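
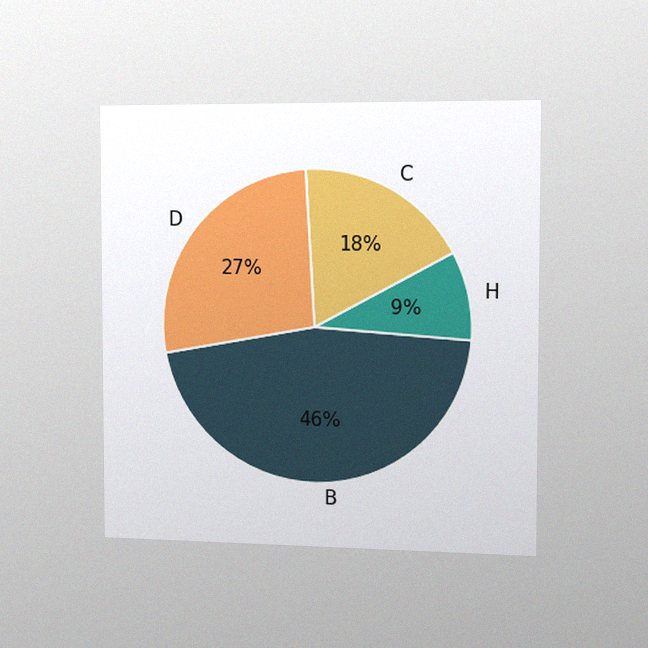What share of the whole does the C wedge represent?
The chart is viewed slightly from the right, with some photo noise. The C slice takes up 18% of the pie.

18%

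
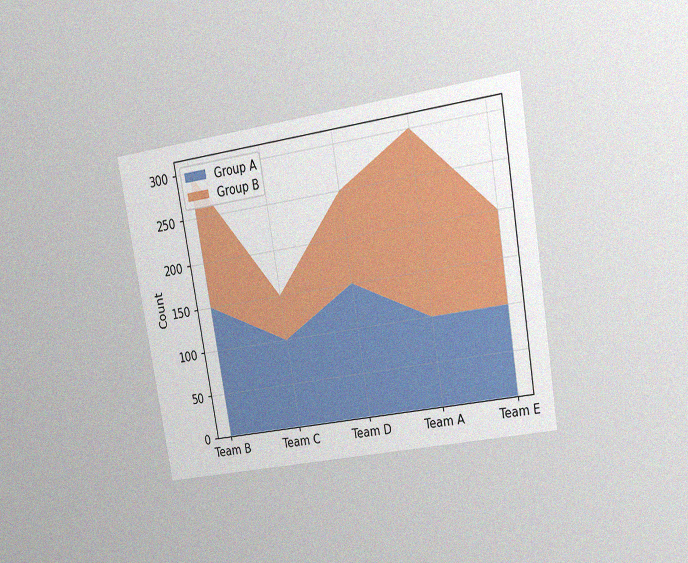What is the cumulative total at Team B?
The chart is tilted about 10° counter-clockwise and viewed at a slight angle, with some photo noise. The stacked total at Team B reaches 300.

300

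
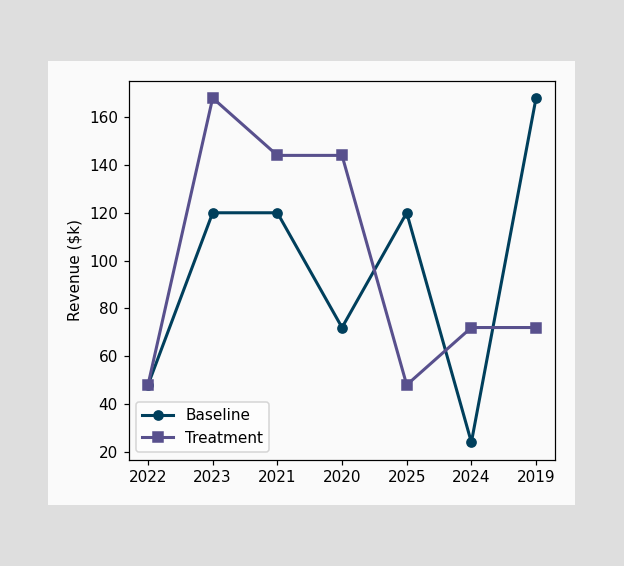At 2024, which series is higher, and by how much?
At 2024, Treatment sits above the other line by $48k.

Treatment, by $48k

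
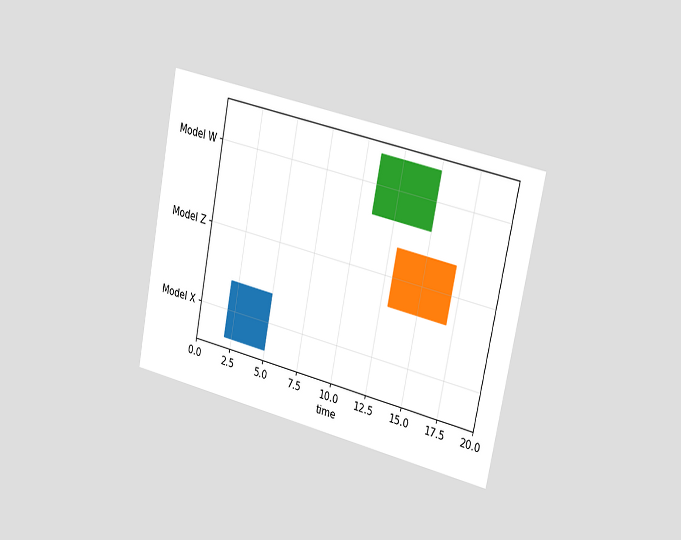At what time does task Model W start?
The chart is tilted about 11° clockwise and viewed slightly from the right. The Model W bar begins at t=11.

11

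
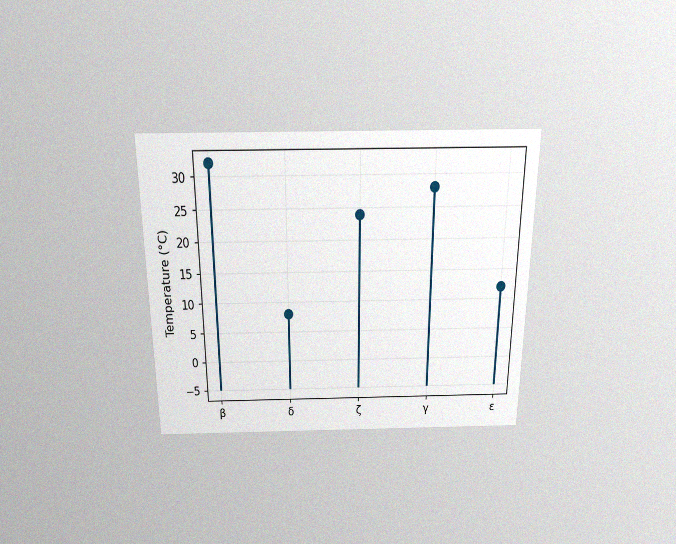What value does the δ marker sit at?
8°C

The chart is viewed slightly from above, with some photo noise. The δ marker sits at 8°C.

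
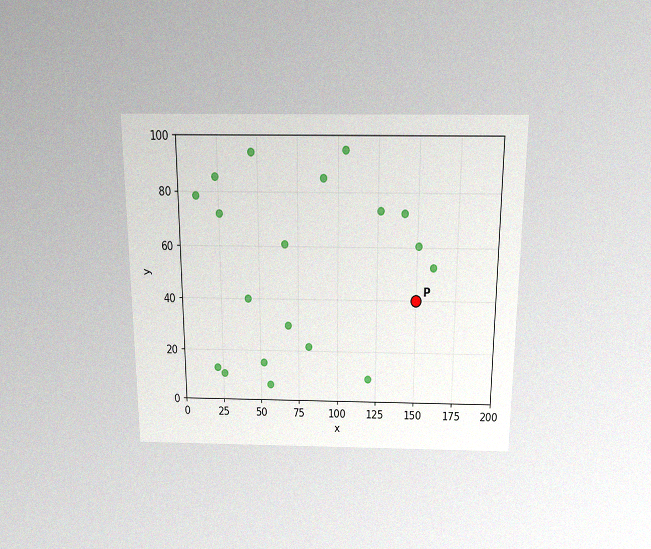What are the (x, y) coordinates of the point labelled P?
The chart is viewed slightly from above, with some photo noise. Following the gridlines from P to each axis, P sits at (150, 40).

(150, 40)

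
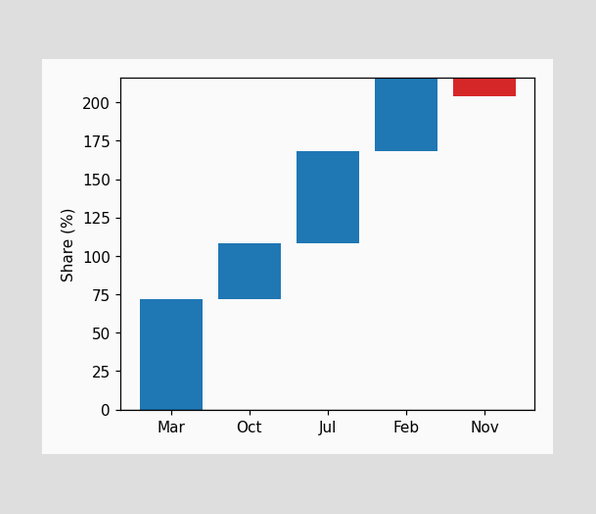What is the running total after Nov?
After Nov the running total reaches 204%.

204%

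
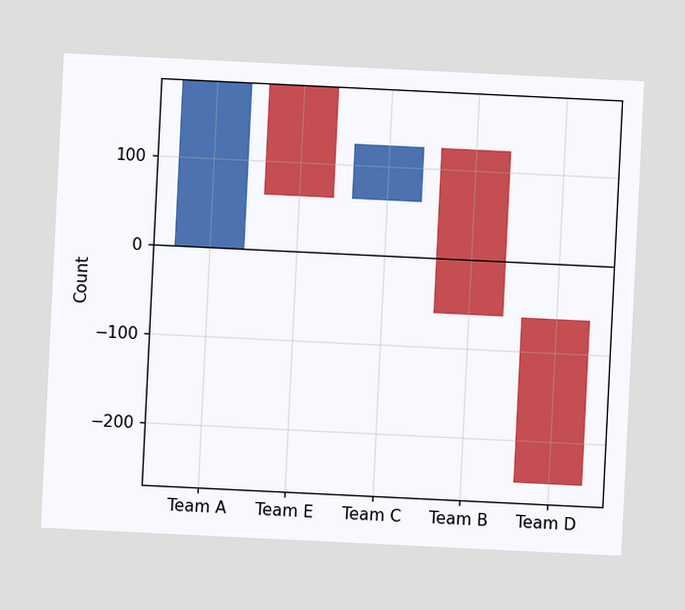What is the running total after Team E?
62

The chart is tilted about 3° clockwise. After Team E the running total reaches 62.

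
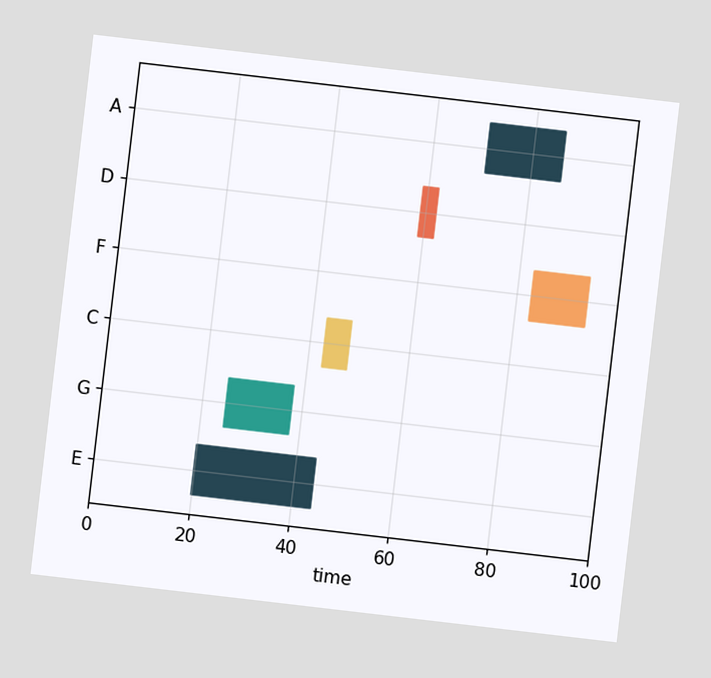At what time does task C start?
The chart is tilted about 7° clockwise. The C bar begins at t=43.

43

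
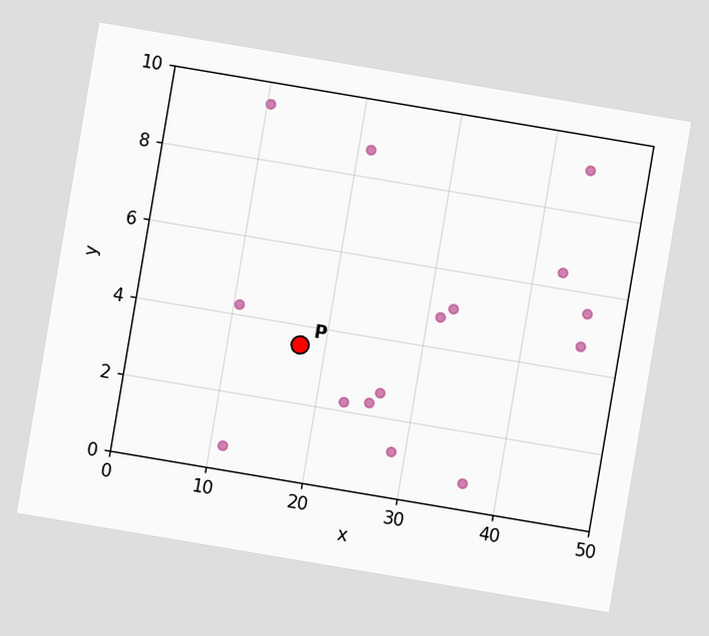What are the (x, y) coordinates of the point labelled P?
(17.5, 3.5)

The chart is tilted about 10° clockwise. Following the gridlines from P to each axis, P sits at (17.5, 3.5).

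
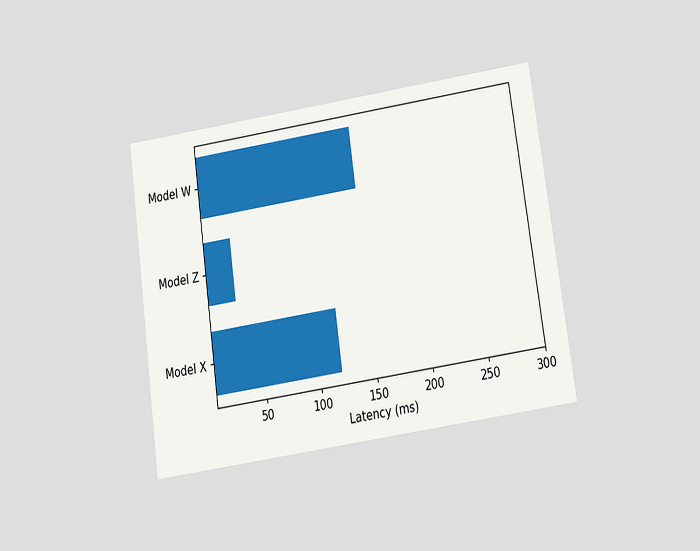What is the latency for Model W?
The chart is tilted about 8° counter-clockwise and viewed slightly from below. Reading along the chart's x-axis, the Model W bar reaches 150ms.

150ms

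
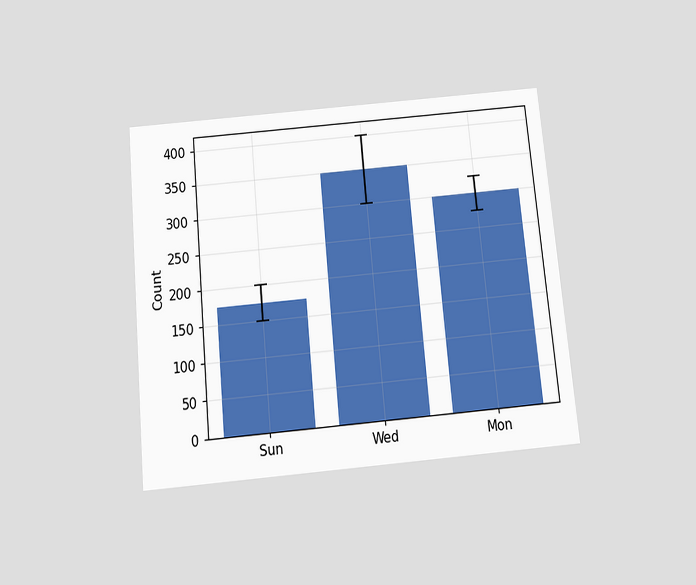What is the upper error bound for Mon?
325

The chart is tilted about 5° counter-clockwise and viewed slightly from below. The Mon bar's upper whisker reaches 325.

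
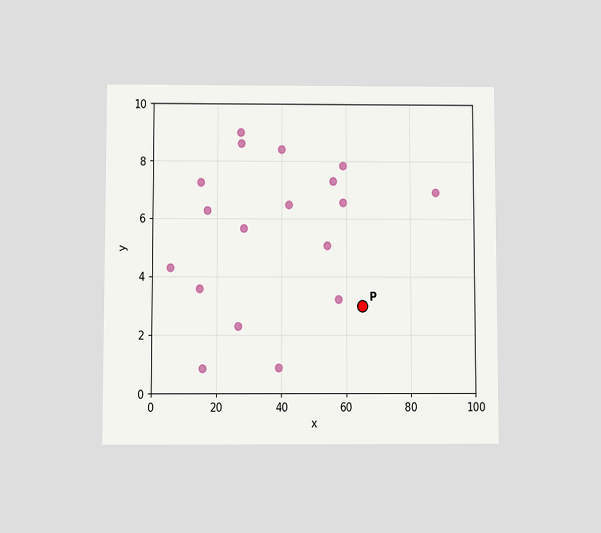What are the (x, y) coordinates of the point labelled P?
(65, 3)

The chart is viewed slightly from below. Following the gridlines from P to each axis, P sits at (65, 3).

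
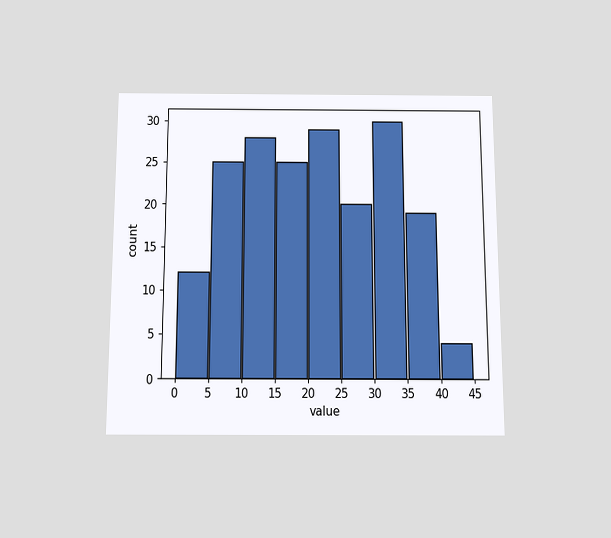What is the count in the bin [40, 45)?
4

The chart is viewed slightly from below. The [40, 45) bin has height 4.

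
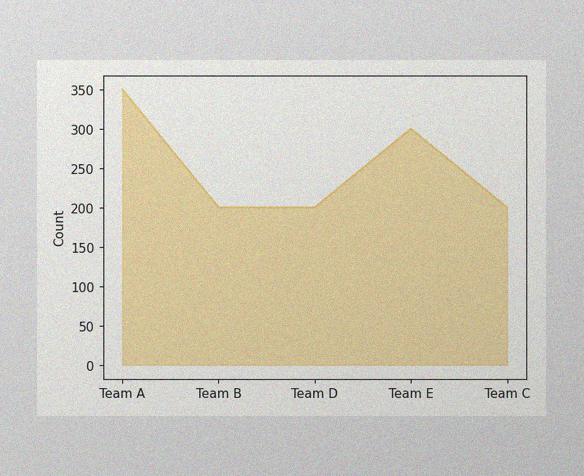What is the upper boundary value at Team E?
The image has some photo noise and uneven lighting. At Team E the upper boundary is at 300.

300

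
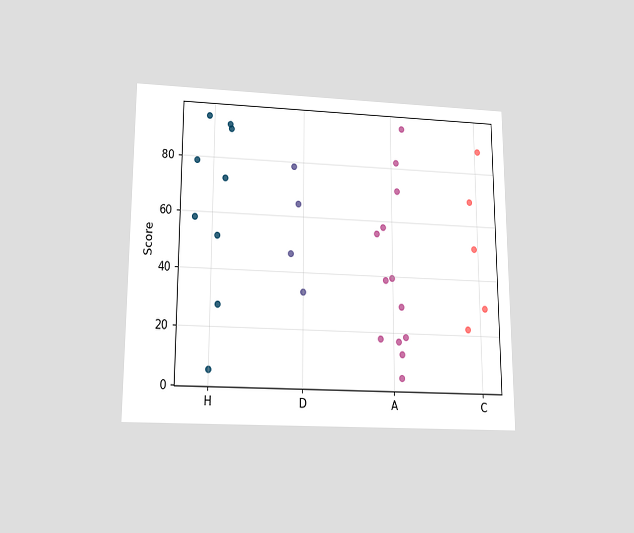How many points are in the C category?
The chart is viewed slightly from below. Counting the markers in the C column gives 5.

5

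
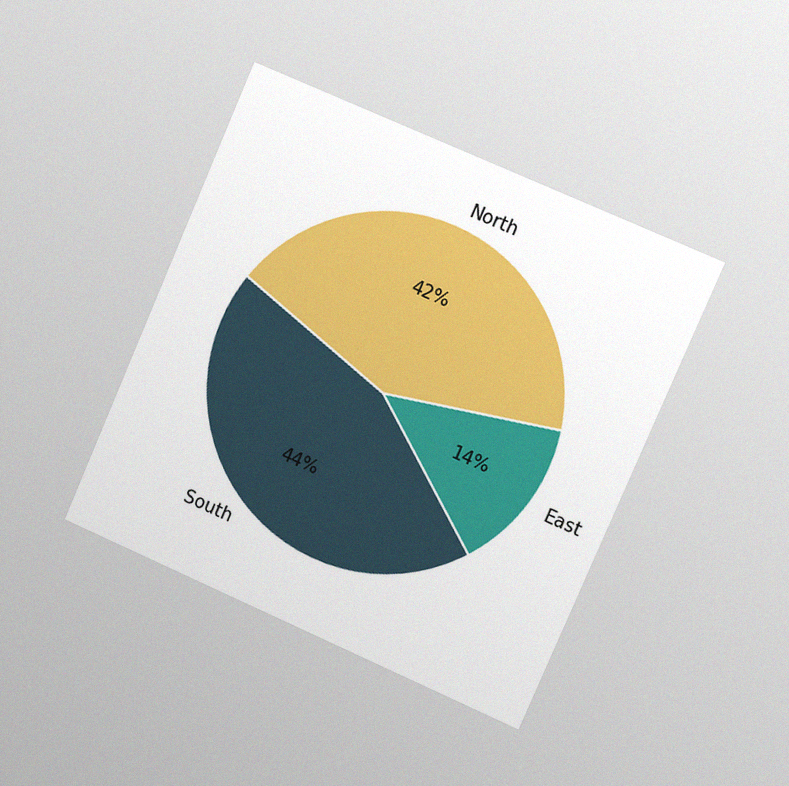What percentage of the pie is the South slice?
44%

The chart is tilted about 23° clockwise and viewed slightly from the right, with some photo noise. The South slice takes up 44% of the pie.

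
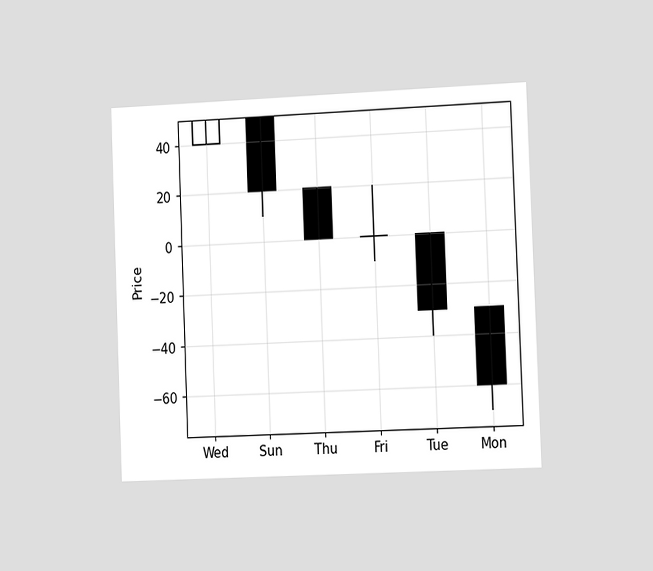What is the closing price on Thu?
The chart is tilted about 2° counter-clockwise and viewed slightly from the right. The Thu candle closes at 0.

0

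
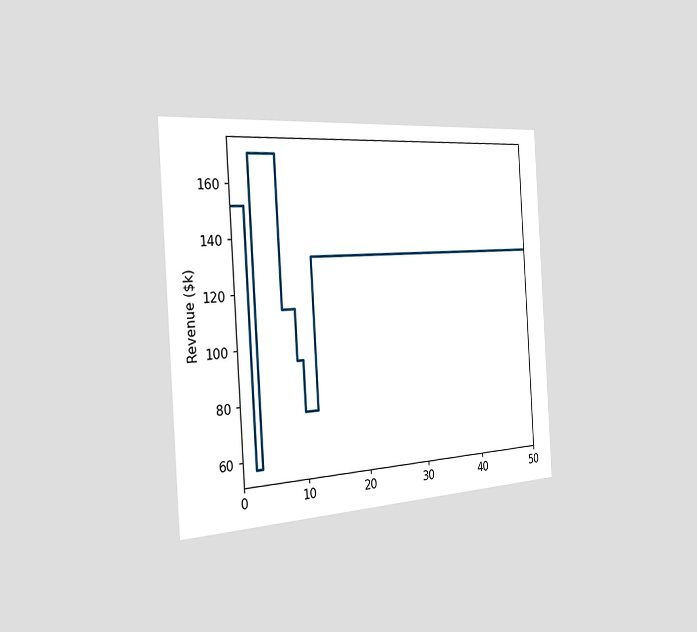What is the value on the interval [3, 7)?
The chart is tilted about 4° counter-clockwise and viewed slightly from the left. On [3, 7) the step sits at $171k.

$171k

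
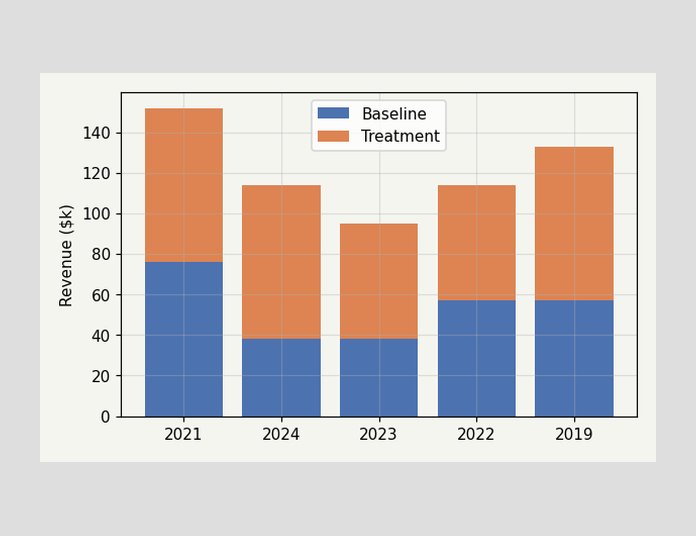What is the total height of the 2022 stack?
$114k

The 2022 stack's top reaches $114k on the y-axis.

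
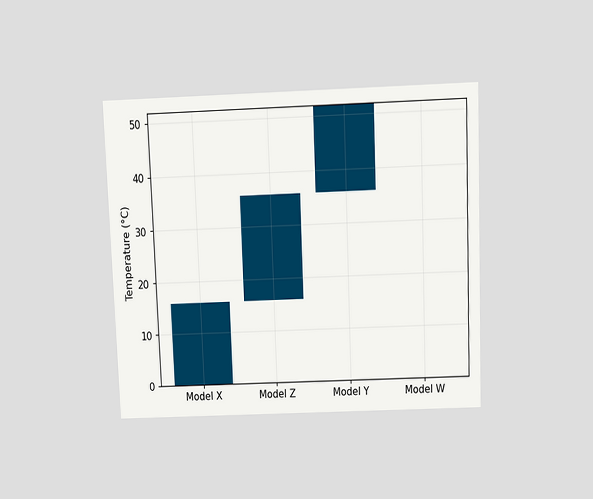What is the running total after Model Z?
36°C

The chart is tilted about 2° counter-clockwise and viewed slightly from above. After Model Z the running total reaches 36°C.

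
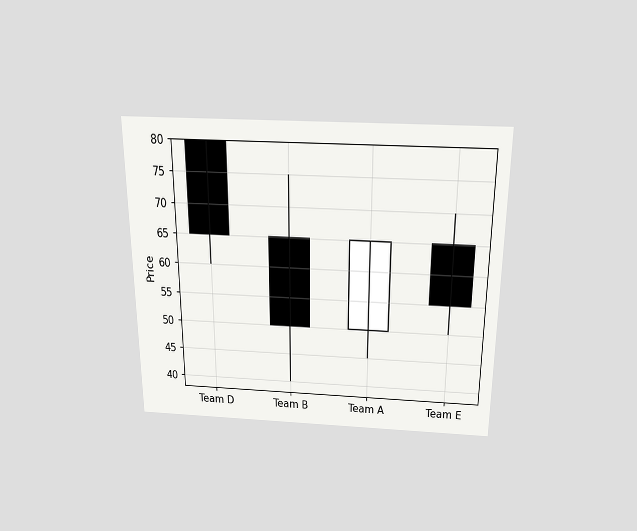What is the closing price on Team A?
The chart is viewed slightly from above. The Team A candle closes at 65.

65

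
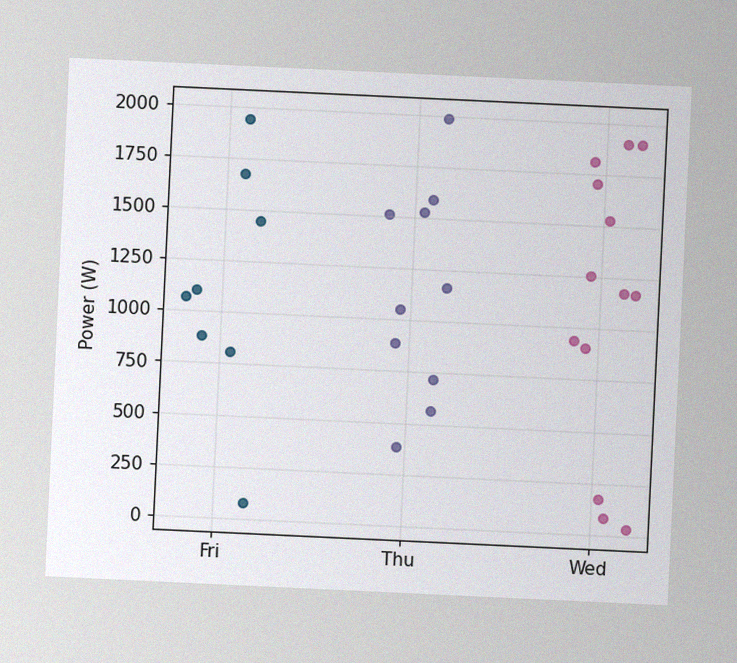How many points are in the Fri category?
The chart is tilted about 3° clockwise, with some photo noise. Counting the markers in the Fri column gives 8.

8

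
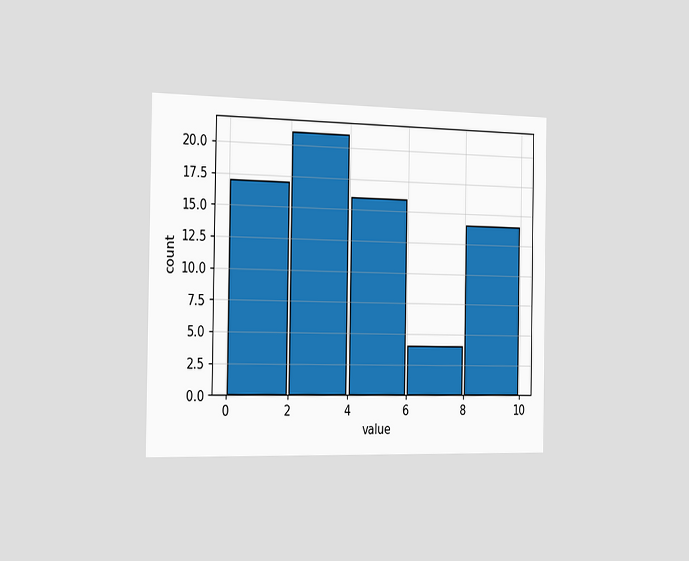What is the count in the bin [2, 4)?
The chart is viewed slightly from the left. The [2, 4) bin has height 21.

21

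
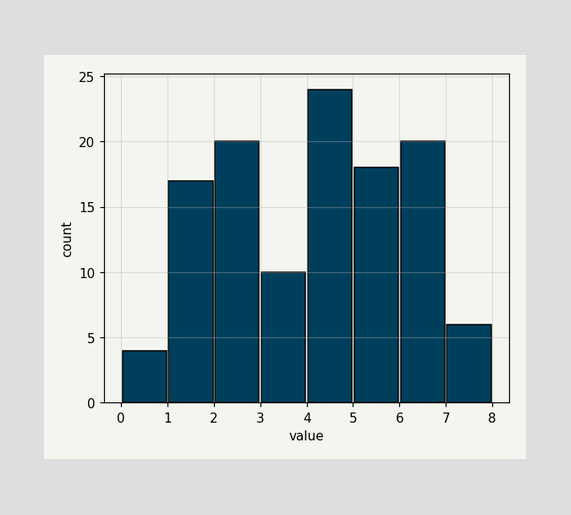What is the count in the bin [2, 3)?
20

The [2, 3) bin has height 20.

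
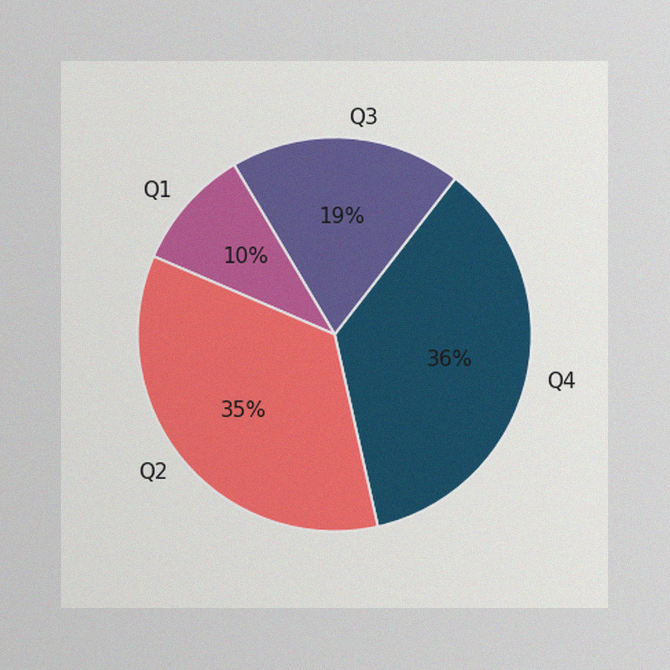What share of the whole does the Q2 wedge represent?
35%

The image has some photo noise and uneven lighting. The Q2 slice takes up 35% of the pie.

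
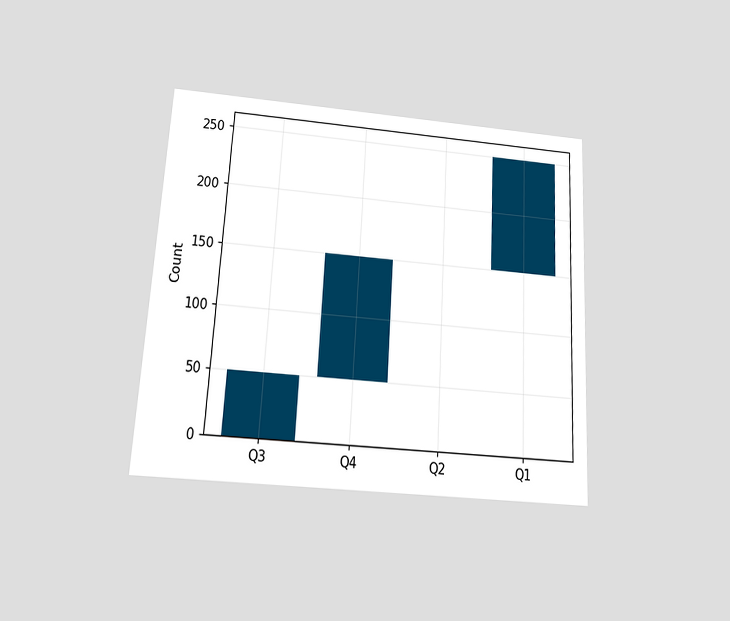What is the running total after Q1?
The chart is tilted about 3° clockwise and viewed slightly from below. After Q1 the running total reaches 250.

250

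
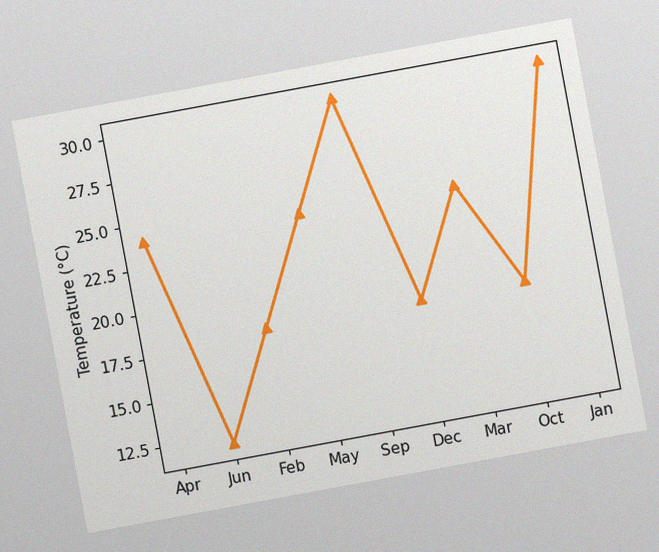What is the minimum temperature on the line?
12°C

The chart is tilted about 10° counter-clockwise, with some photo noise. The lowest point is at Jun, and reading across to the y-axis gives 12°C.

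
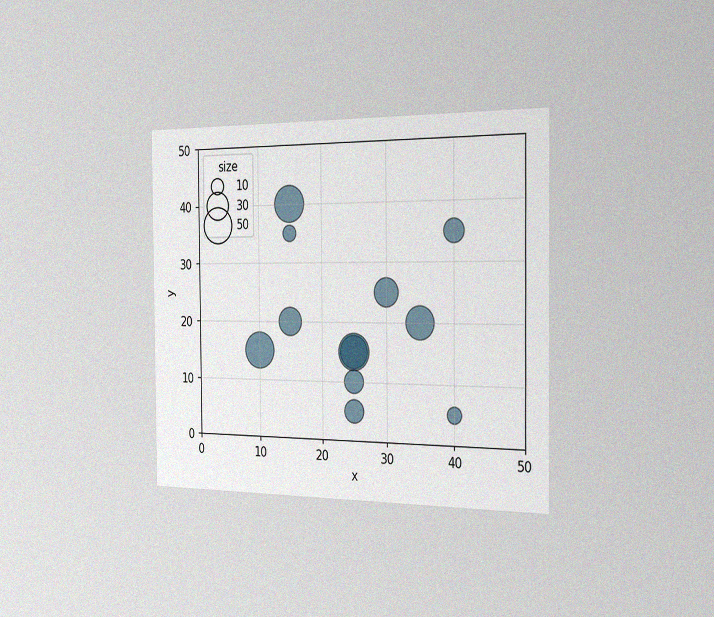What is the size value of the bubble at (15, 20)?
The chart is viewed slightly from the right, with some photo noise. Matching the bubble at (15, 20) against the size legend gives 30.

30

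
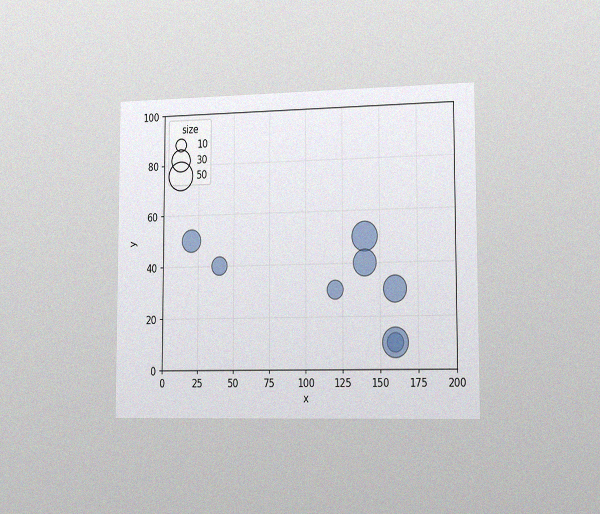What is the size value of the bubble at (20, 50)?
The chart is viewed slightly from the right, with some photo noise. Matching the bubble at (20, 50) against the size legend gives 30.

30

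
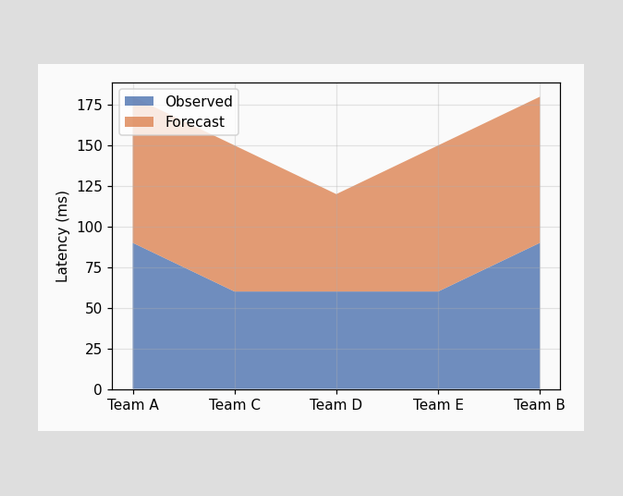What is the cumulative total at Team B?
180ms

The stacked total at Team B reaches 180ms.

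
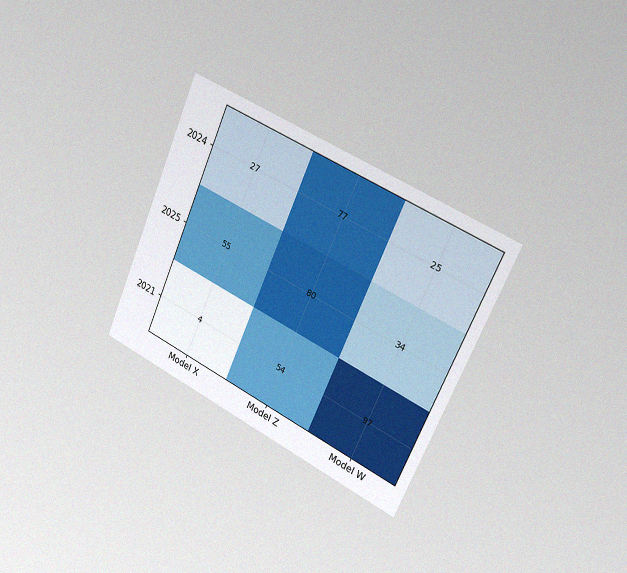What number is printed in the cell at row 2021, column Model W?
The chart is tilted about 24° clockwise and viewed slightly from the right, with some photo noise. The (2021, Model W) cell reads 97.

97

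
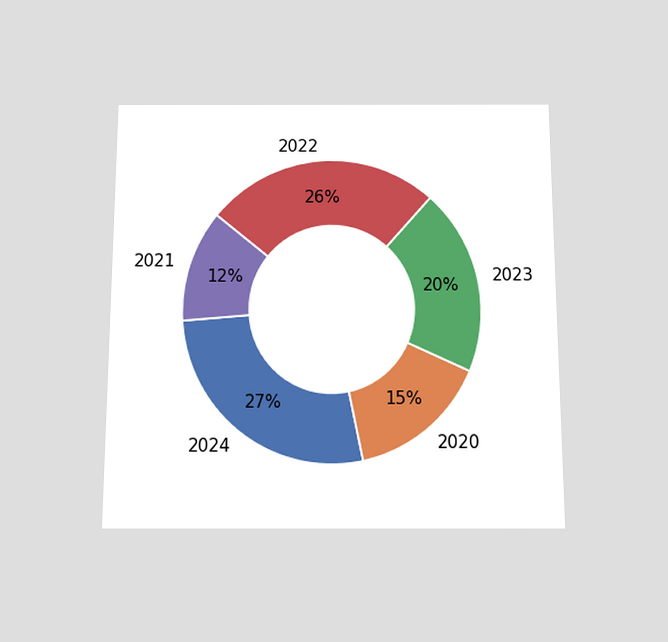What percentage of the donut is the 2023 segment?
20%

The chart is viewed slightly from below. The 2023 segment takes up 20% of the ring.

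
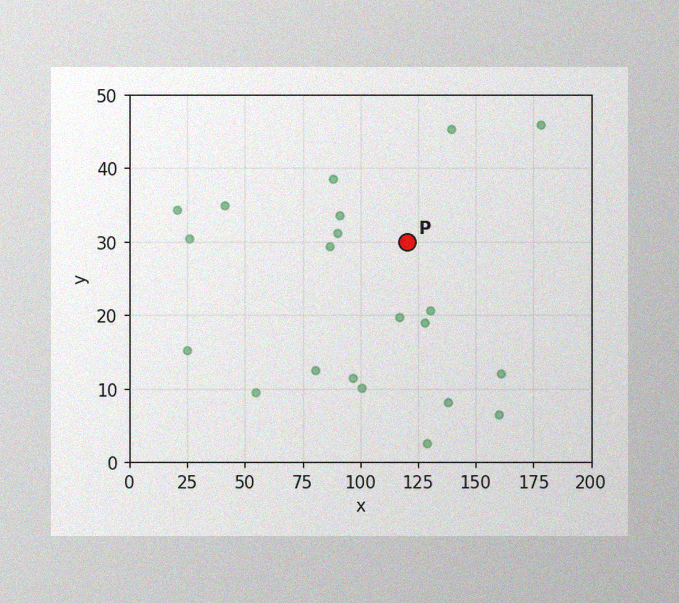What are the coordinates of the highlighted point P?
The image has some photo noise and uneven lighting. Following the gridlines from P to each axis, P sits at (120, 30).

(120, 30)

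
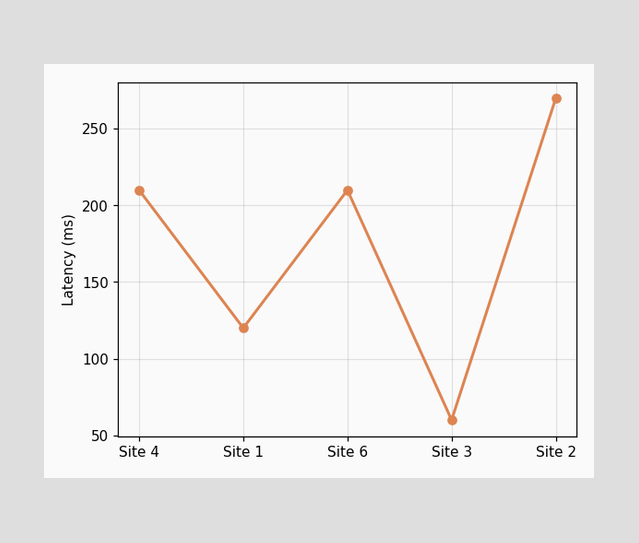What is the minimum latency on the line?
The lowest point is at Site 3, and reading across to the y-axis gives 60ms.

60ms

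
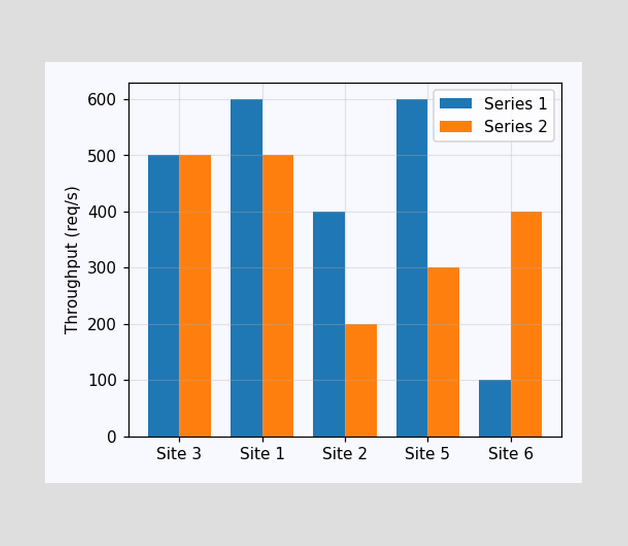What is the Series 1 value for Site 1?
The Series 1 bar at Site 1 reaches 600req/s on the y-axis.

600req/s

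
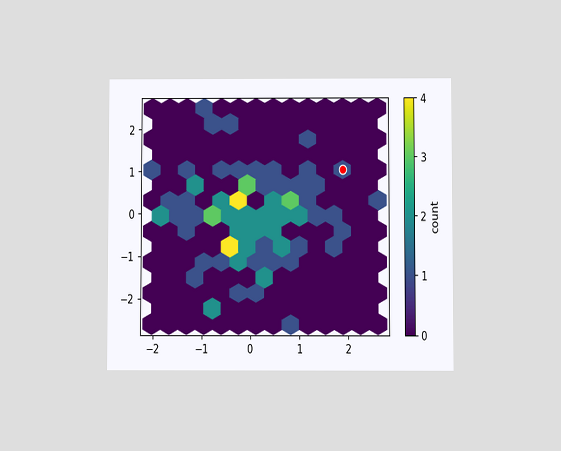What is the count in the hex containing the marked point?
1

The chart is viewed at a slight angle. The marked hex reads 1 on the colorbar.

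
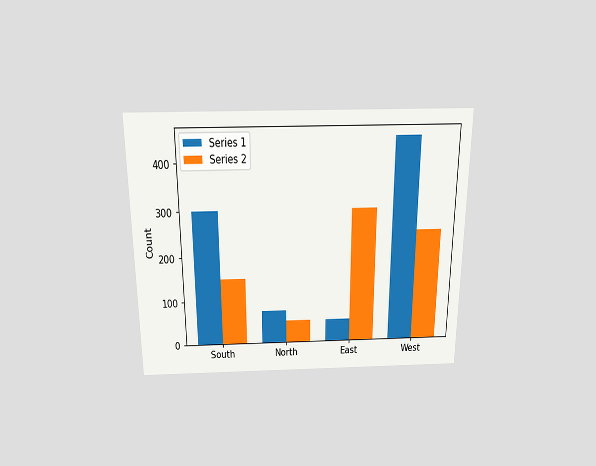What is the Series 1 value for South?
The chart is viewed slightly from above. The Series 1 bar at South reaches 300 on the y-axis.

300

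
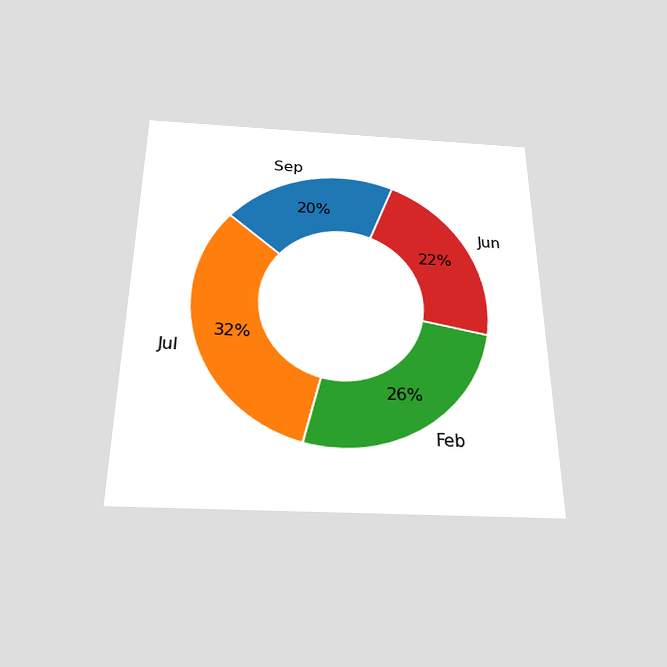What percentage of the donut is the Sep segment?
20%

The chart is viewed slightly from below. The Sep segment takes up 20% of the ring.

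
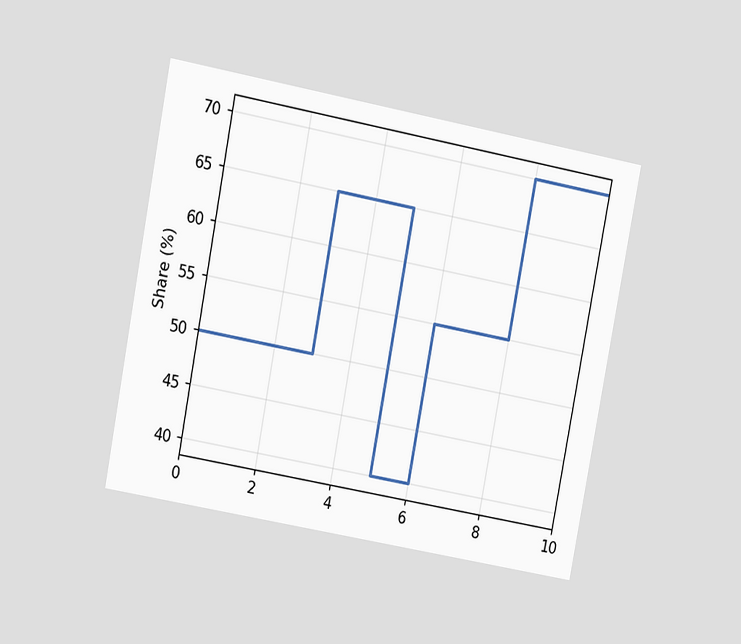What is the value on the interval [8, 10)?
70%

The chart is tilted about 11° clockwise and viewed at a slight angle. On [8, 10) the step sits at 70%.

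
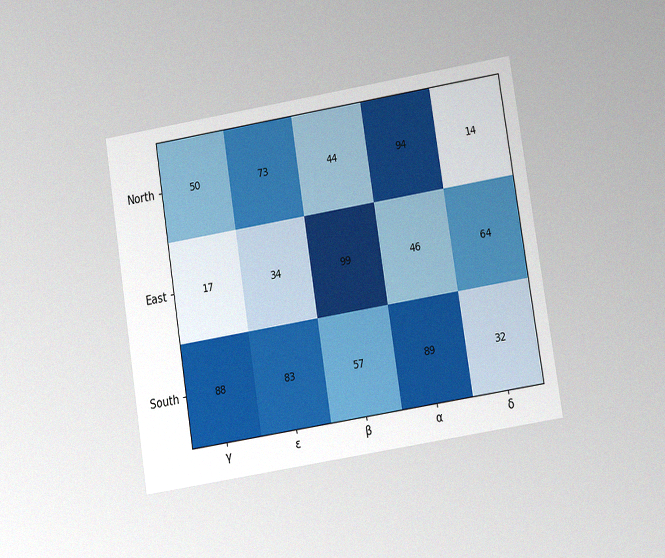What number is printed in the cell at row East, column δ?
64

The chart is tilted about 9° counter-clockwise and viewed at a slight angle, with some photo noise. The (East, δ) cell reads 64.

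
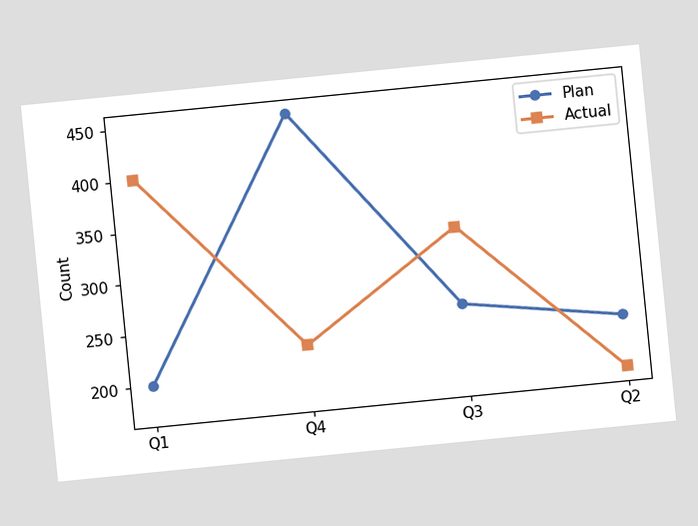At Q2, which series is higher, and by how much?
Plan, by 50

The chart is tilted about 6° counter-clockwise. At Q2, Plan sits above the other line by 50.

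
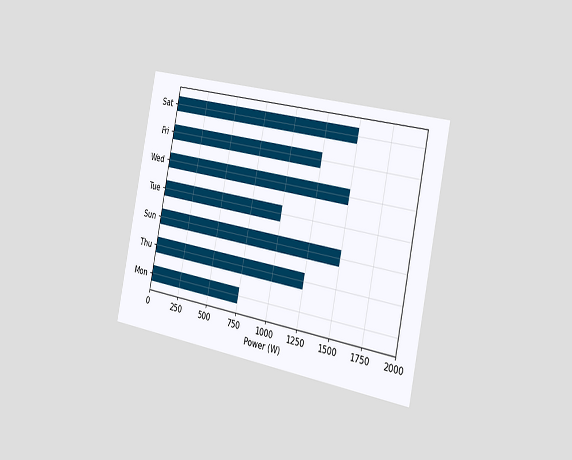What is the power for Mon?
The chart is tilted about 11° clockwise and viewed slightly from the right. Reading along the chart's x-axis, the Mon bar reaches 750W.

750W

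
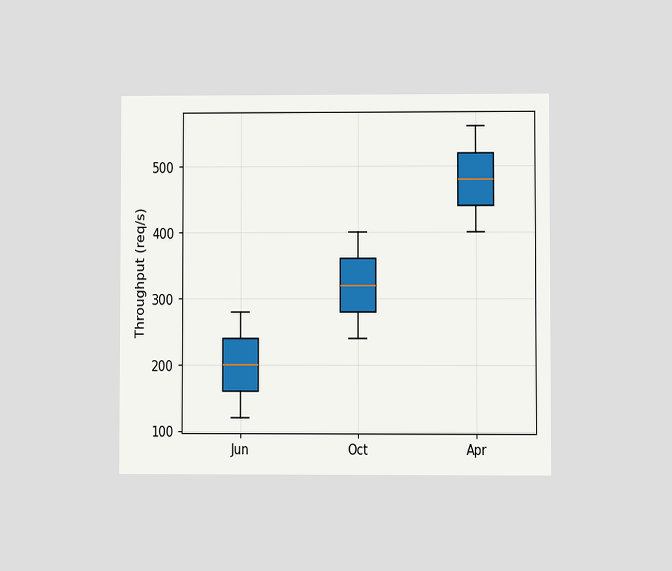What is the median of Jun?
200req/s

The chart is viewed at a slight angle. The median line in the Jun box sits at 200req/s.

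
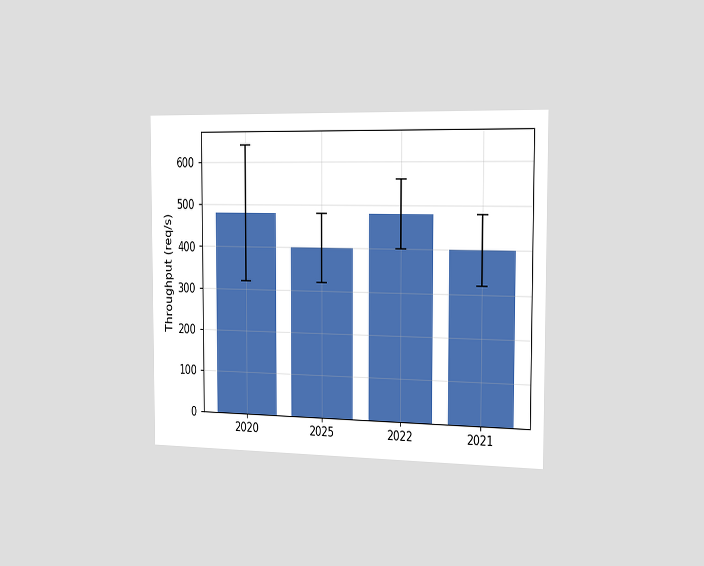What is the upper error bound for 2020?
640req/s

The chart is viewed slightly from the right. The 2020 bar's upper whisker reaches 640req/s.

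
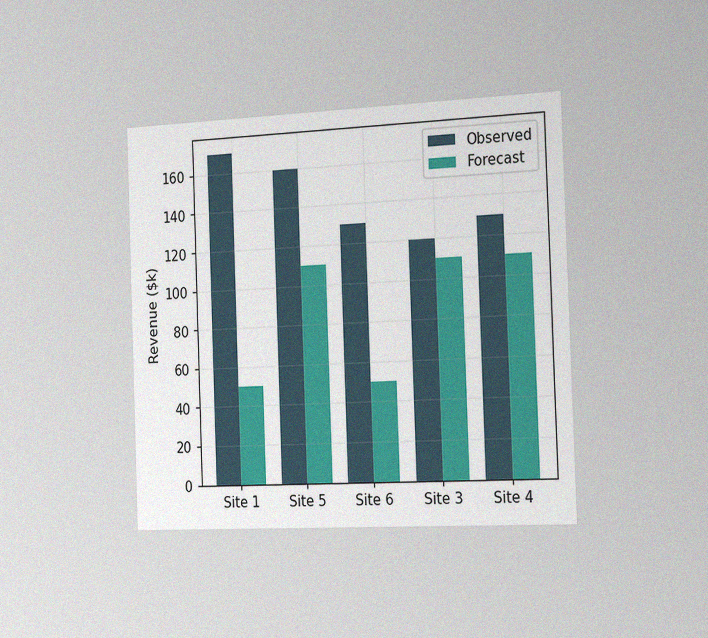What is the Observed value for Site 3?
The chart is tilted about 2° counter-clockwise and viewed slightly from the right, with some photo noise. The Observed bar at Site 3 reaches $120k on the y-axis.

$120k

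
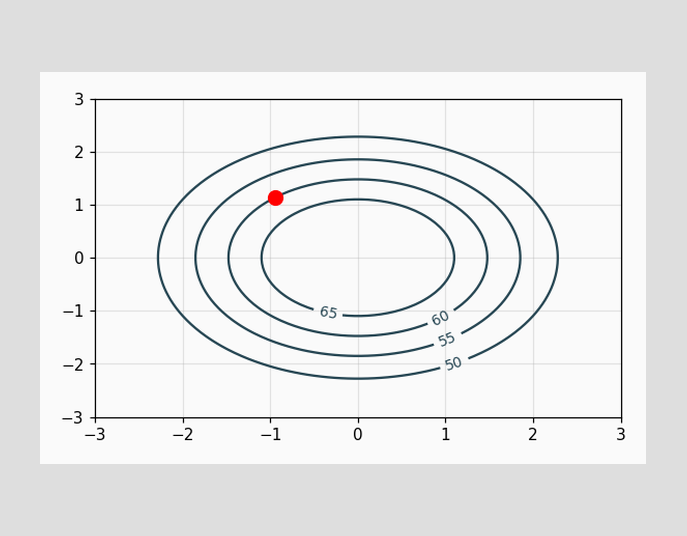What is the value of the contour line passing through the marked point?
The marked point sits on the contour labelled 60.

60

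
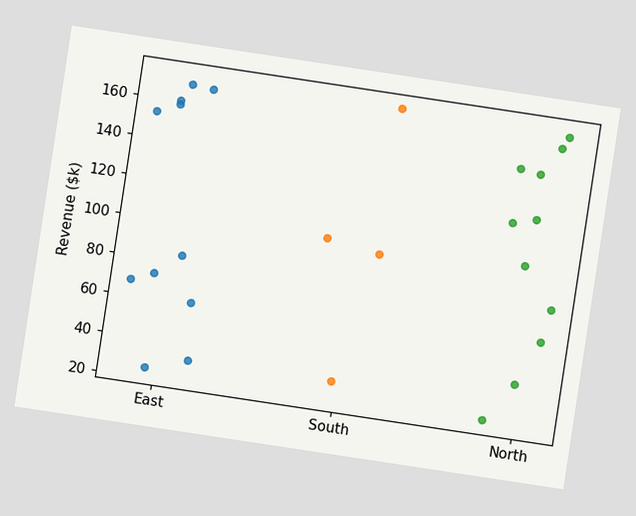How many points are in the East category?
11

The chart is tilted about 9° clockwise. Counting the markers in the East column gives 11.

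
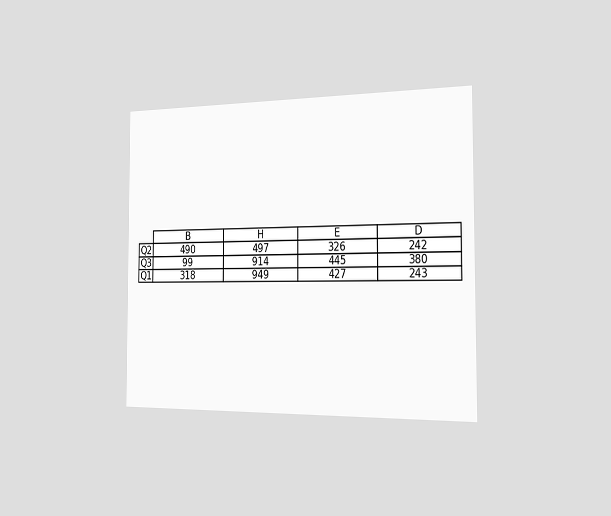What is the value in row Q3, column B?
99

The chart is viewed slightly from the right. The (Q3, B) cell reads 99.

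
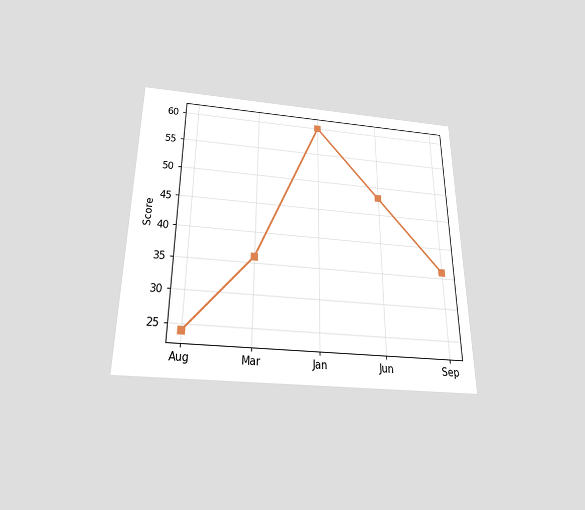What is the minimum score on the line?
The chart is viewed slightly from below. The lowest point is at Aug, and reading across to the y-axis gives 24.

24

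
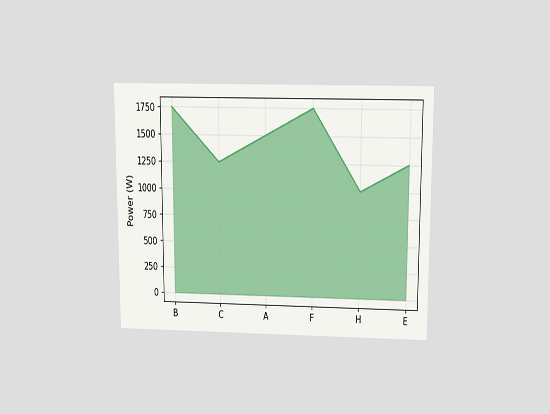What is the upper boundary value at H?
1000W

The chart is viewed slightly from above. At H the upper boundary is at 1000W.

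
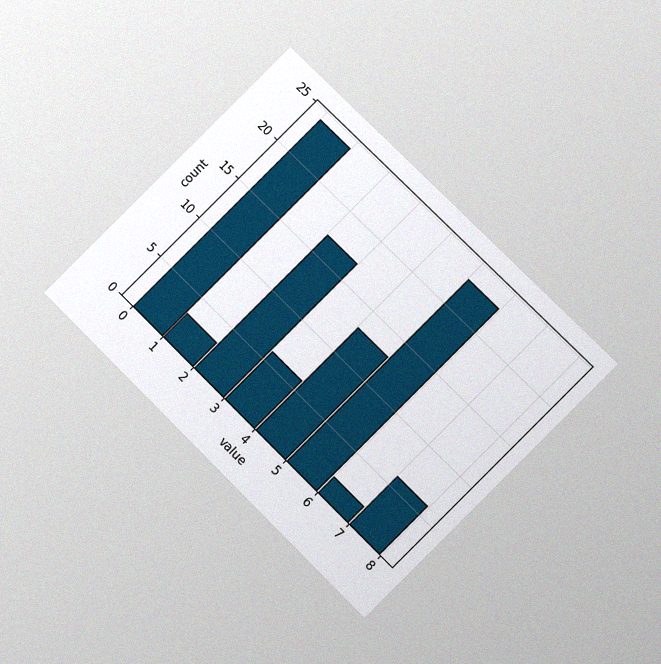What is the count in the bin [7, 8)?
The chart is tilted about 45° clockwise and viewed at a slight angle, with some photo noise. The [7, 8) bin has height 6.

6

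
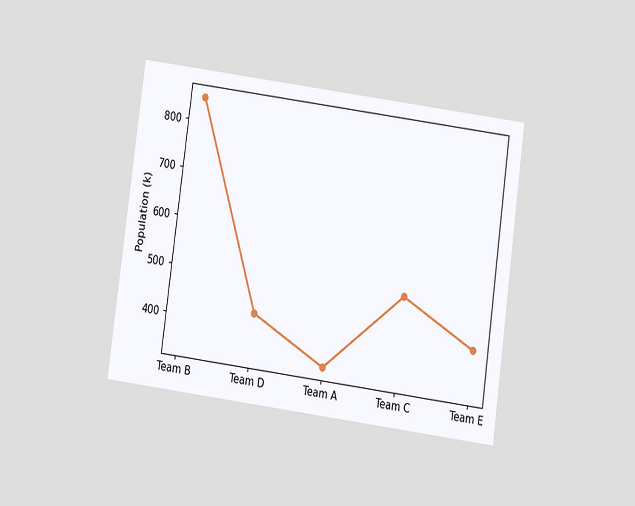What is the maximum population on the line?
The chart is tilted about 8° clockwise and viewed slightly from below. The highest point is at Team B, and reading across to the y-axis gives 850k.

850k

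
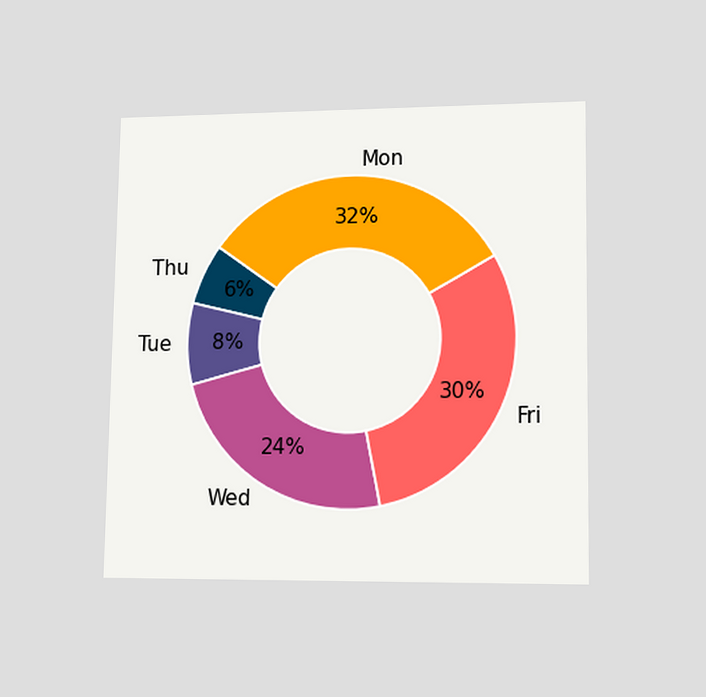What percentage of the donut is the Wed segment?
24%

The chart is viewed at a slight angle. The Wed segment takes up 24% of the ring.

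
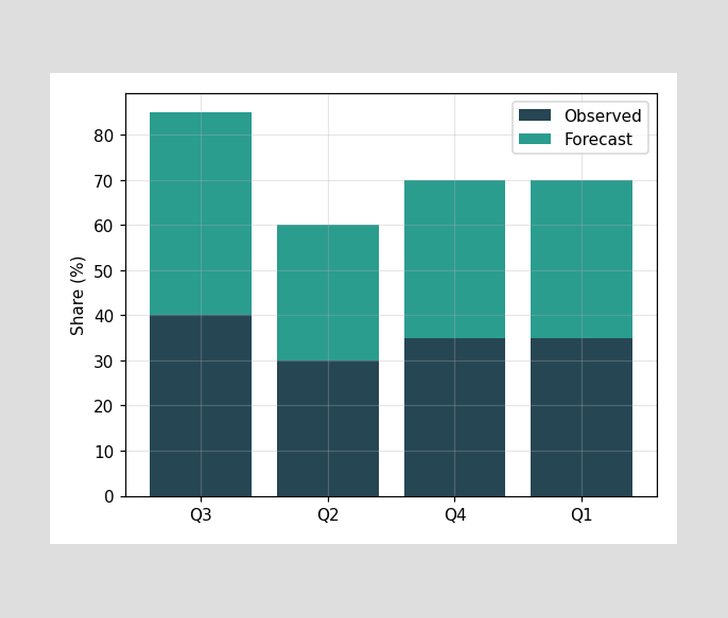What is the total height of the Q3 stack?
85%

The Q3 stack's top reaches 85% on the y-axis.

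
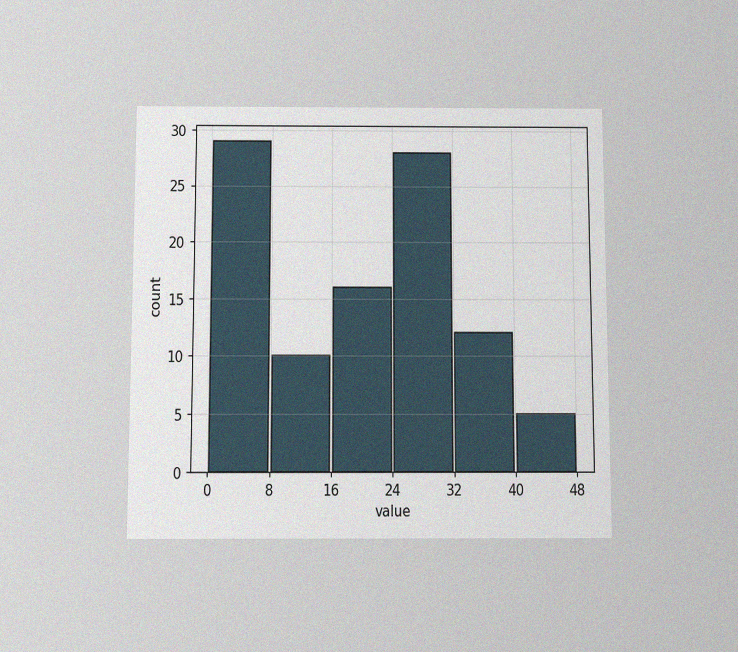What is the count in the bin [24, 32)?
The chart is viewed slightly from below, with some photo noise. The [24, 32) bin has height 28.

28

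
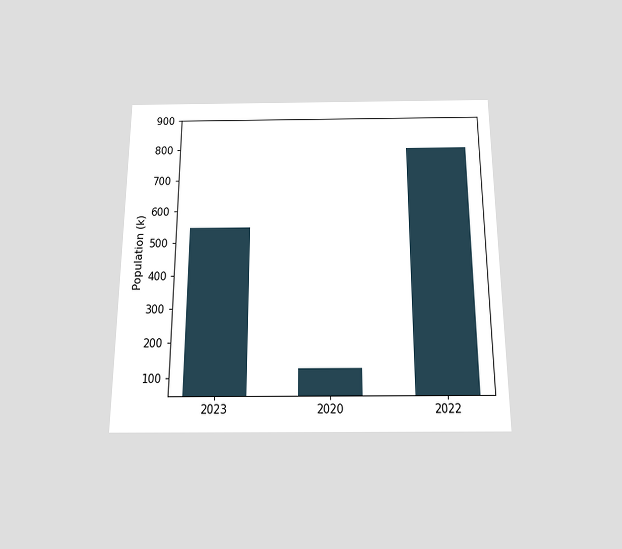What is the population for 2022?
798k

The chart is viewed slightly from below. Reading along the chart's y-axis, the 2022 bar reaches 798k.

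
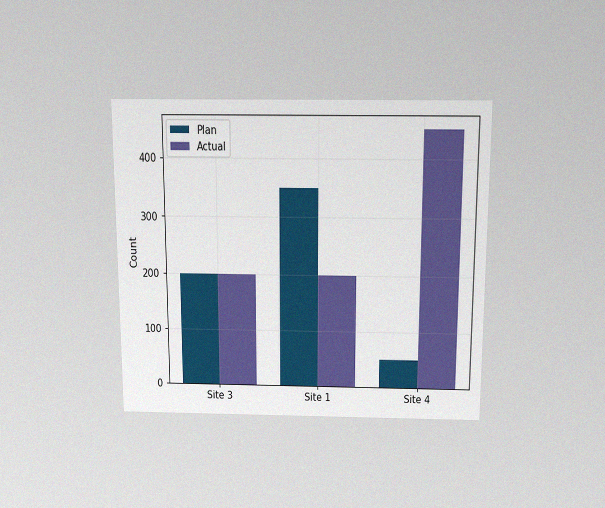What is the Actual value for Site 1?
The chart is viewed slightly from above, with some photo noise. The Actual bar at Site 1 reaches 200 on the y-axis.

200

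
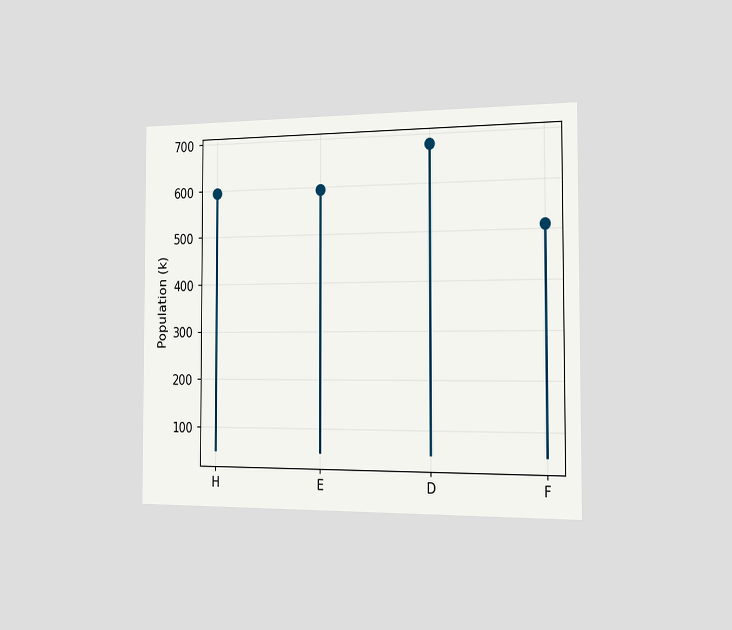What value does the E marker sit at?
The chart is viewed slightly from the right. The E marker sits at 595k.

595k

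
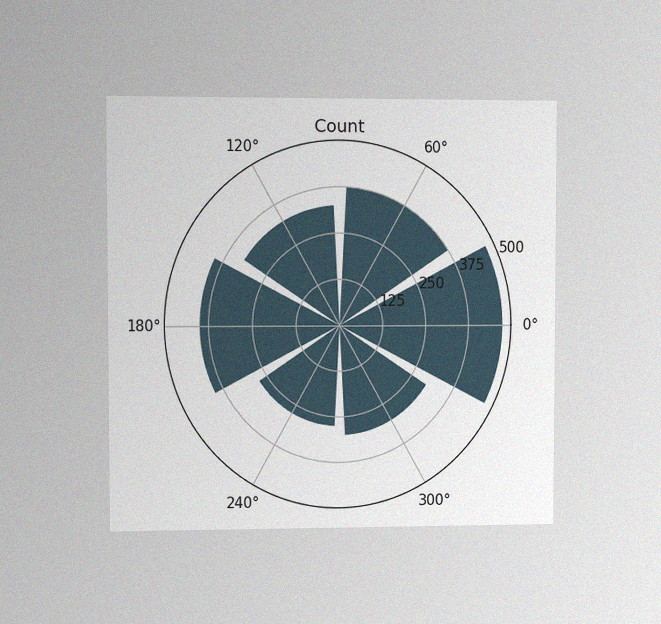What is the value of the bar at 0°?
475

The chart is viewed at a slight angle, with some photo noise. The bar at 0° reaches 475 on the radial axis.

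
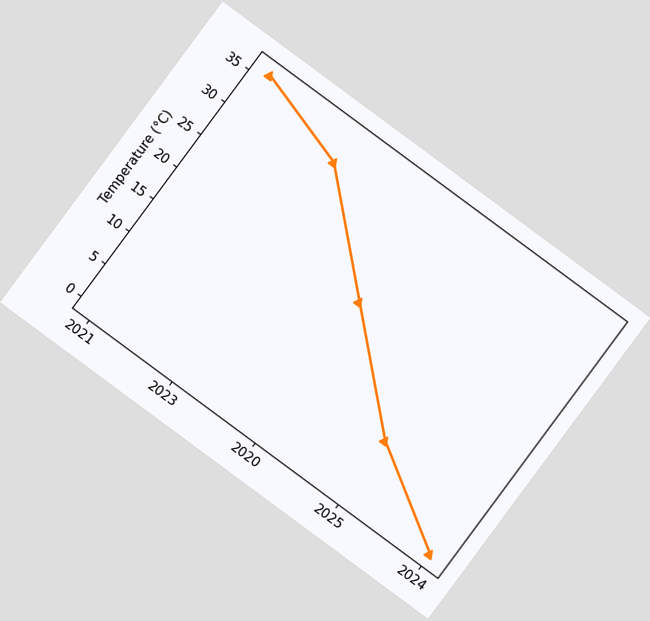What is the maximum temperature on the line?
The chart is tilted about 36° clockwise. The highest point is at 2021, and reading across to the y-axis gives 36°C.

36°C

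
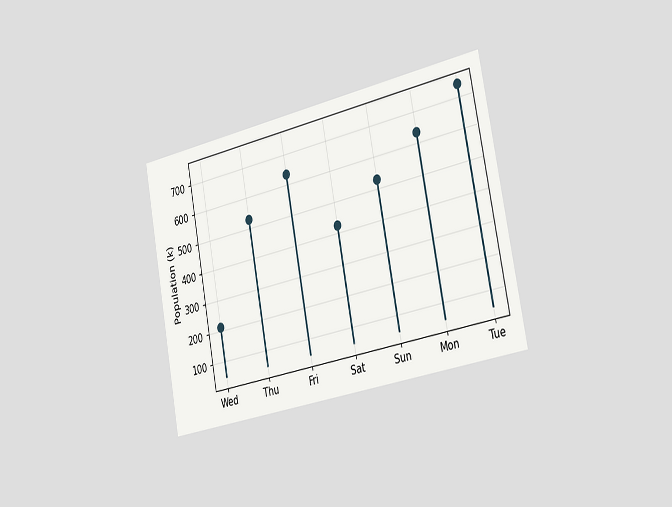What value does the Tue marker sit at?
742k

The chart is tilted about 11° counter-clockwise and viewed slightly from the right. The Tue marker sits at 742k.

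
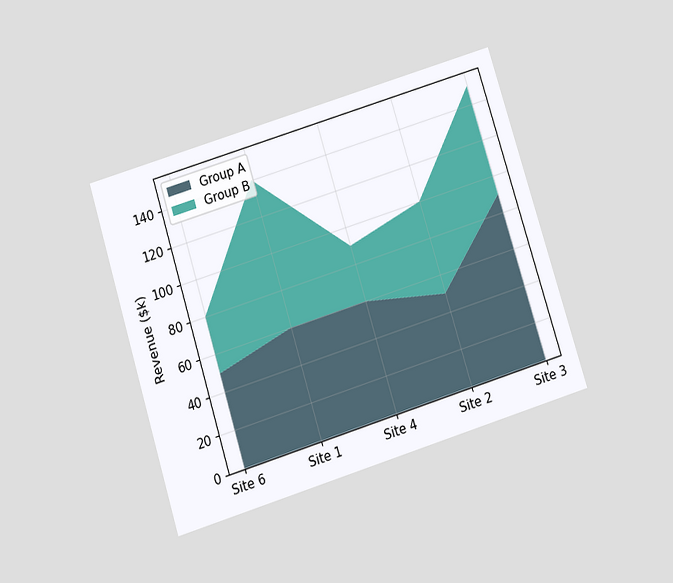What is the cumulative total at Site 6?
$80k

The chart is tilted about 17° counter-clockwise and viewed slightly from below. The stacked total at Site 6 reaches $80k.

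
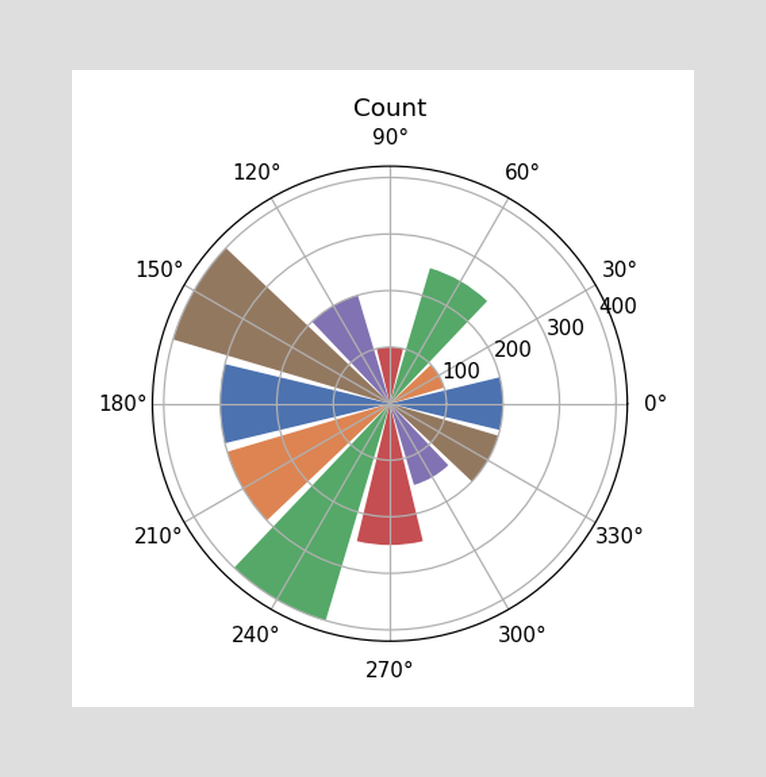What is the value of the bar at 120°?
The bar at 120° reaches 200 on the radial axis.

200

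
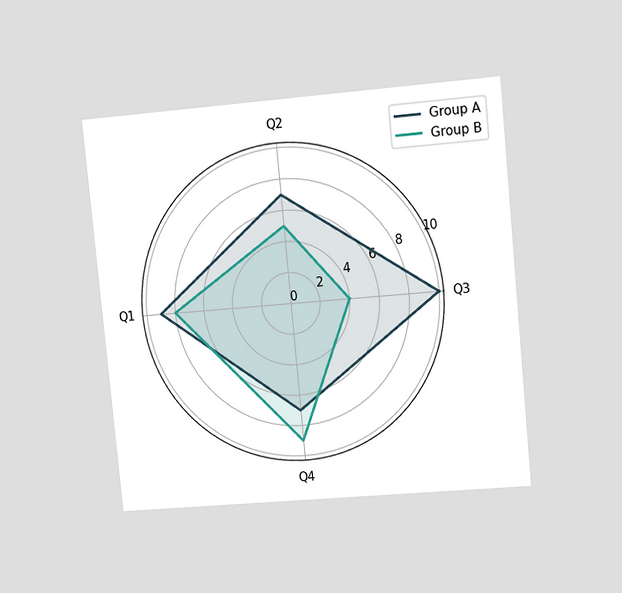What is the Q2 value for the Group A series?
7

The chart is tilted about 5° counter-clockwise and viewed at a slight angle. On the Q2 axis, Group A reaches 7.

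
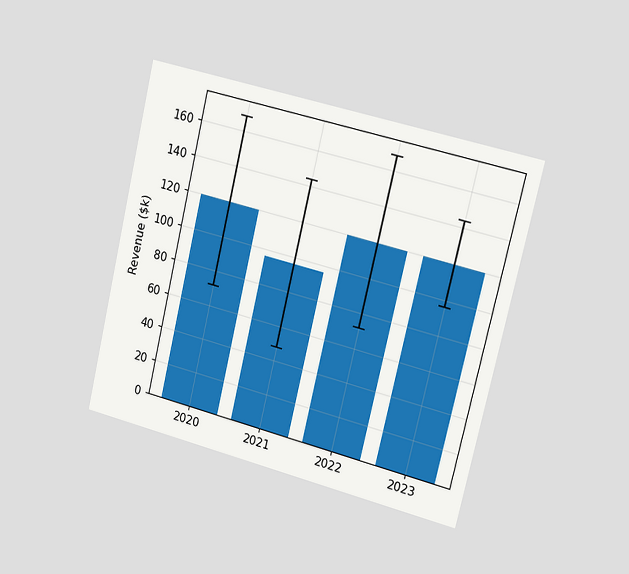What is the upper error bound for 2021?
The chart is tilted about 13° clockwise and viewed slightly from the right. The 2021 bar's upper whisker reaches $144k.

$144k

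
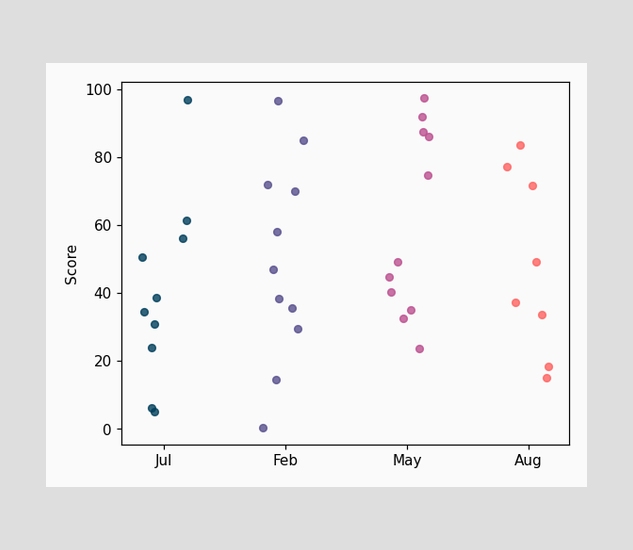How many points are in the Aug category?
8

Counting the markers in the Aug column gives 8.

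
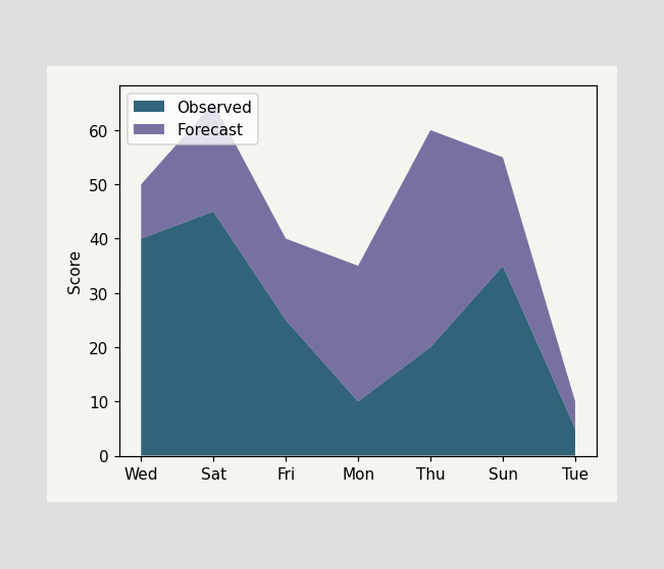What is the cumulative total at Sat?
The stacked total at Sat reaches 65.

65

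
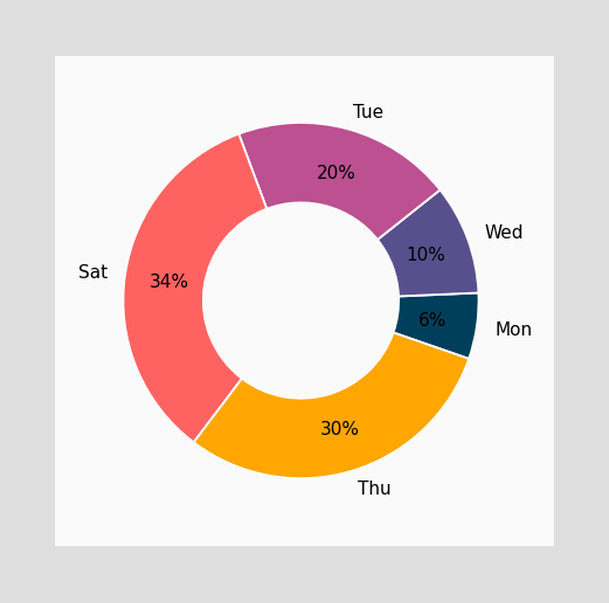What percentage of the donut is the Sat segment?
The Sat segment takes up 34% of the ring.

34%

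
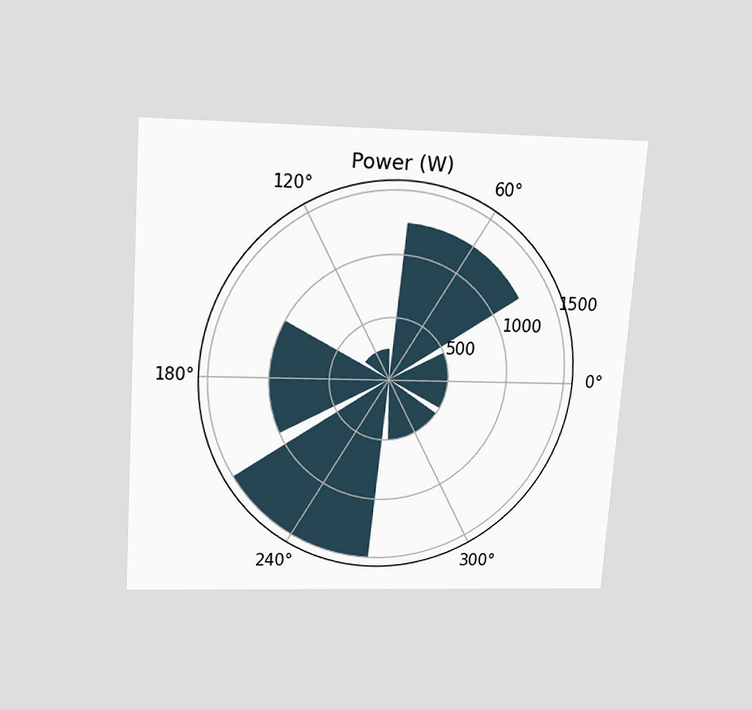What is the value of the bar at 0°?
500W

The chart is tilted about 4° clockwise and viewed slightly from above. The bar at 0° reaches 500W on the radial axis.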